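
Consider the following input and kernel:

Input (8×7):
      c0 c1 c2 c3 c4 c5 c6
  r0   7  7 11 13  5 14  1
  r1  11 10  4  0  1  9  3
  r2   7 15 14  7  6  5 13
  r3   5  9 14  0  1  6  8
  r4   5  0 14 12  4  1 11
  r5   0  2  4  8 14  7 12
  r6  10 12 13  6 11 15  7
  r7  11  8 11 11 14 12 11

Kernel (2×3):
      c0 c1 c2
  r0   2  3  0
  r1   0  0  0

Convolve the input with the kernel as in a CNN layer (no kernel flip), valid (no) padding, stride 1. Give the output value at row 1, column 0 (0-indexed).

The receptive field on the input at this output position is [11 10 4 / 7 15 14]. Elementwise product with the kernel and sum: 11·2 + 10·3.

52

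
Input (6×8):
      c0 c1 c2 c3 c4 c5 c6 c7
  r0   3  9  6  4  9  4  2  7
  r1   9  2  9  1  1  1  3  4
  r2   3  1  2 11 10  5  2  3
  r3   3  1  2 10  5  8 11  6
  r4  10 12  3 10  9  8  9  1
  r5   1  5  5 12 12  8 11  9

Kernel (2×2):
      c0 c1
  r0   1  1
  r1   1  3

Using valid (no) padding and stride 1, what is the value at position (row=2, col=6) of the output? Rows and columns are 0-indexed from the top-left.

34

The receptive field on the input at this output position is [2 3 / 11 6]. Elementwise product with the kernel and sum: 2·1 + 3·1 + 11·1 + 6·3.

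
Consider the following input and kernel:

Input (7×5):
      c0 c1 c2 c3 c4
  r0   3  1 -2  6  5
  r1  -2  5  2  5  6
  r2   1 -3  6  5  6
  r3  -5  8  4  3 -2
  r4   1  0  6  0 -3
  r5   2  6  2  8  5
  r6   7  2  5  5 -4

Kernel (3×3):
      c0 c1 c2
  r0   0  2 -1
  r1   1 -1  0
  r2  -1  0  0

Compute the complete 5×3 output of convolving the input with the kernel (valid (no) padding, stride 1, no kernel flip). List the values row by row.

-4 -4 -2
17 -18 1
-26 11 -1
11 -7 12
-17 14 -8

Output[0,0]: The receptive field on the input at this output position is [3 1 -2 / -2 5 2 / 1 -3 6]. Elementwise product with the kernel and sum: 1·2 + -2·-1 + -2·1 + 5·-1 + 1·-1.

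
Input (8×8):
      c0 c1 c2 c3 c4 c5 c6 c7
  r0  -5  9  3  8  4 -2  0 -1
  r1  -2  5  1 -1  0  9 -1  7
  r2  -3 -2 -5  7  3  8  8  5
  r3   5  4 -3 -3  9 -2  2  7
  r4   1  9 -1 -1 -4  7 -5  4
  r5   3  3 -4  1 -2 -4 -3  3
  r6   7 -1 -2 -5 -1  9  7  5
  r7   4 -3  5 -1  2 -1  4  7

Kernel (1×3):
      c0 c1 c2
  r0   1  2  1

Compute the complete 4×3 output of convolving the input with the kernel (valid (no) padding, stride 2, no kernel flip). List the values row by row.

16 23 0
-12 12 27
18 -7 5
3 -13 24

Output[0,0]: The receptive field on the input at this output position is [-5 9 3]. Elementwise product with the kernel and sum: -5·1 + 9·2 + 3·1.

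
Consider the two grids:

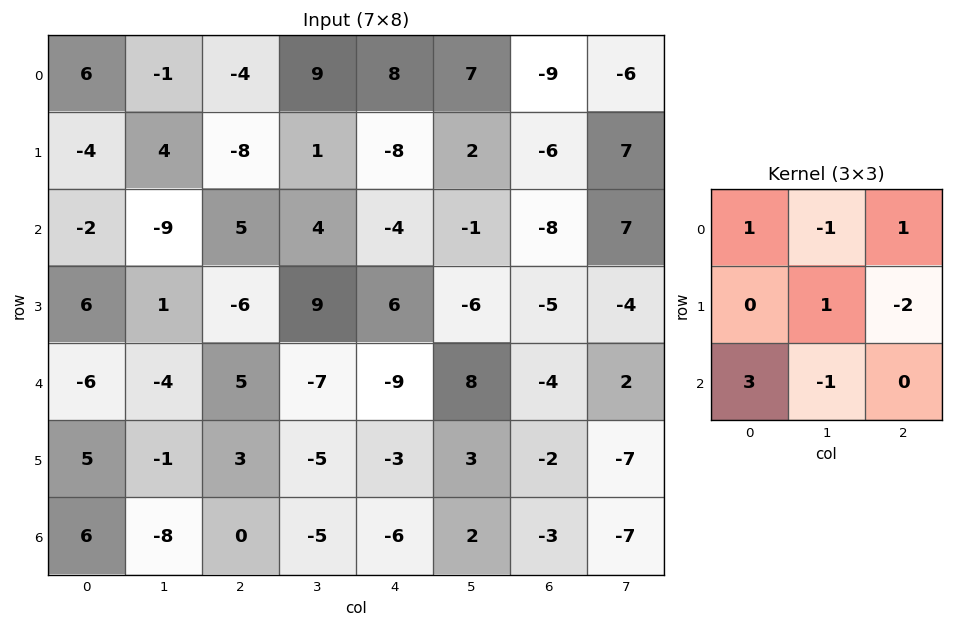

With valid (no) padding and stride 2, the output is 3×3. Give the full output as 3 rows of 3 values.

Output[0,0]: The receptive field on the input at this output position is [6 -1 -4 / -4 4 -8 / -2 -9 5]. Elementwise product with the kernel and sum: 6·1 + -1·-1 + -4·1 + 4·1 + -8·-2 + -2·3 + -9·-1.
Output[0,1]: The receptive field on the input at this output position is [-4 9 8 / -8 1 -8 / 5 4 -4]. Elementwise product with the kernel and sum: -4·1 + 9·-1 + 8·1 + 1·1 + -8·-2 + 5·3 + 4·-1.

26 23 -5
11 16 -42
22 9 -34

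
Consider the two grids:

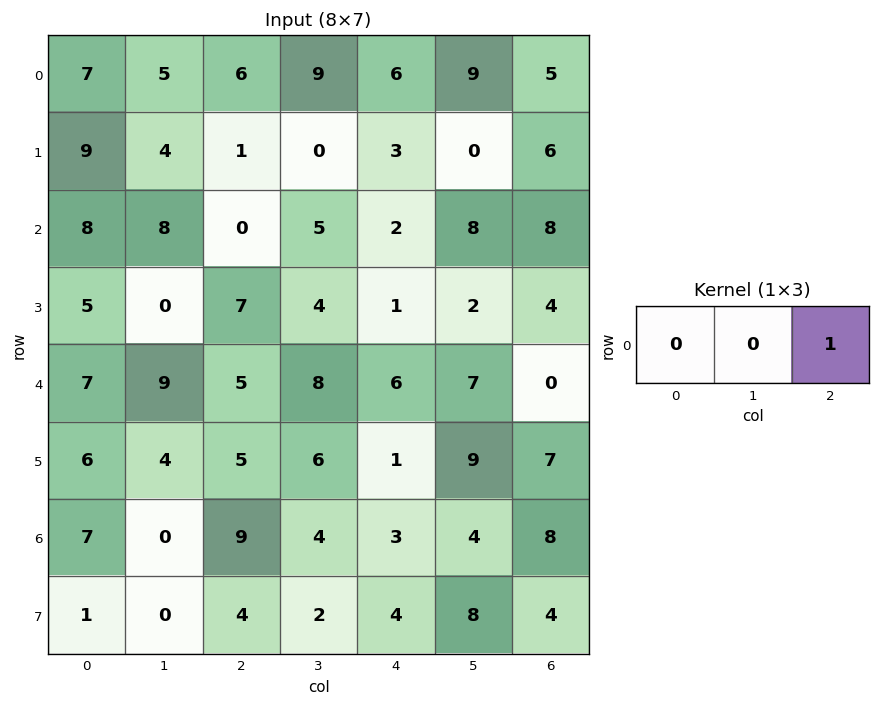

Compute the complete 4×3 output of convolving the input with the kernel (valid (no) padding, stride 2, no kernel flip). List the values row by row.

6 6 5
0 2 8
5 6 0
9 3 8

Output[0,0]: The receptive field on the input at this output position is [7 5 6]. Elementwise product with the kernel and sum: 6·1.
Output[0,1]: The receptive field on the input at this output position is [6 9 6]. Elementwise product with the kernel and sum: 6·1.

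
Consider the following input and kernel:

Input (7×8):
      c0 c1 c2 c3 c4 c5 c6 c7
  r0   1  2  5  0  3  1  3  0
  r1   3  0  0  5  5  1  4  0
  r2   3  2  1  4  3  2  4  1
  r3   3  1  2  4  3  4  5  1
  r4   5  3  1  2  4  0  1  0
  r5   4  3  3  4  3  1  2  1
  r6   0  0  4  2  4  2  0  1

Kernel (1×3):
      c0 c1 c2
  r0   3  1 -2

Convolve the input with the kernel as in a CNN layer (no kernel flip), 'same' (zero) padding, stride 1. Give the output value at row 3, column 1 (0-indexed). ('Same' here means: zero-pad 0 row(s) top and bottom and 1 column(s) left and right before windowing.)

6

The receptive field on the zero-padded input at this output position is [3 1 2]. Elementwise product with the kernel and sum: 3·3 + 1·1 + 2·-2.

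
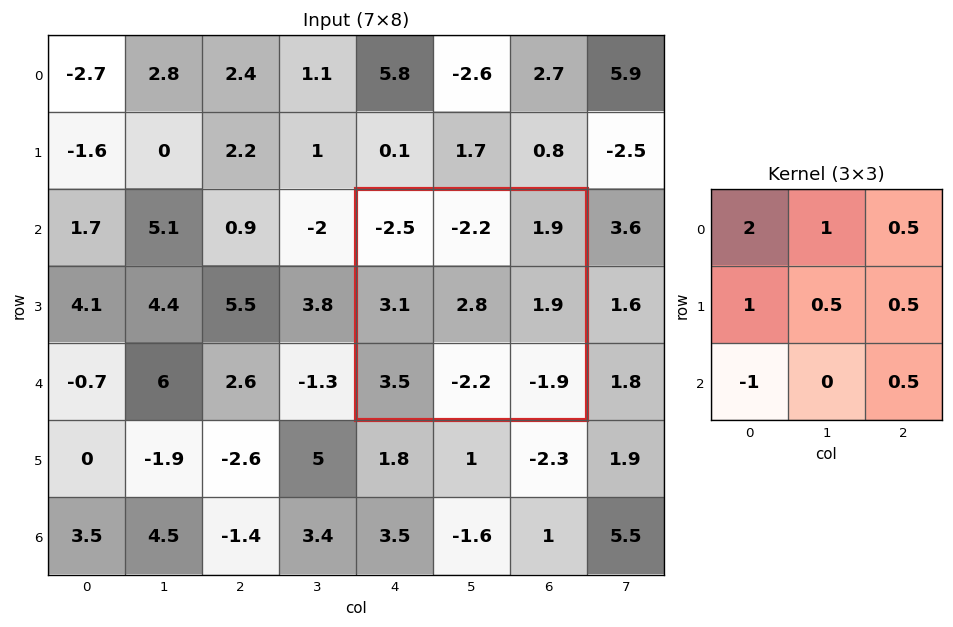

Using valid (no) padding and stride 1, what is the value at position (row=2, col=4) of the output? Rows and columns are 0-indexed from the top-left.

-5.25

The receptive field on the input at this output position is [-2.5 -2.2 1.9 / 3.1 2.8 1.9 / 3.5 -2.2 -1.9]. Elementwise product with the kernel and sum: -2.5·2 + -2.2·1 + 1.9·0.5 + 3.1·1 + 2.8·0.5 + 1.9·0.5 + 3.5·-1 + -1.9·0.5.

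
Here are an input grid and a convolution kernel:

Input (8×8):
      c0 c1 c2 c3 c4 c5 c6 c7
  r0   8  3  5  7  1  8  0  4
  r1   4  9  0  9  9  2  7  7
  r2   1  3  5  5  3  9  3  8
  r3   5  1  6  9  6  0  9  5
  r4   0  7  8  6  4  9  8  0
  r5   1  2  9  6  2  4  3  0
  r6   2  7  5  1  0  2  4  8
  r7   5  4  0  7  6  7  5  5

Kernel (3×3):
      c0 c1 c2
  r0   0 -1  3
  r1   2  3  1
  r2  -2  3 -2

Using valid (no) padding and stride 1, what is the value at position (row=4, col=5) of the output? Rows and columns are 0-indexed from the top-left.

The receptive field on the input at this output position is [9 8 0 / 4 3 0 / 2 4 8]. Elementwise product with the kernel and sum: 8·-1 + 0·3 + 4·2 + 3·3 + 0·1 + 2·-2 + 4·3 + 8·-2.

1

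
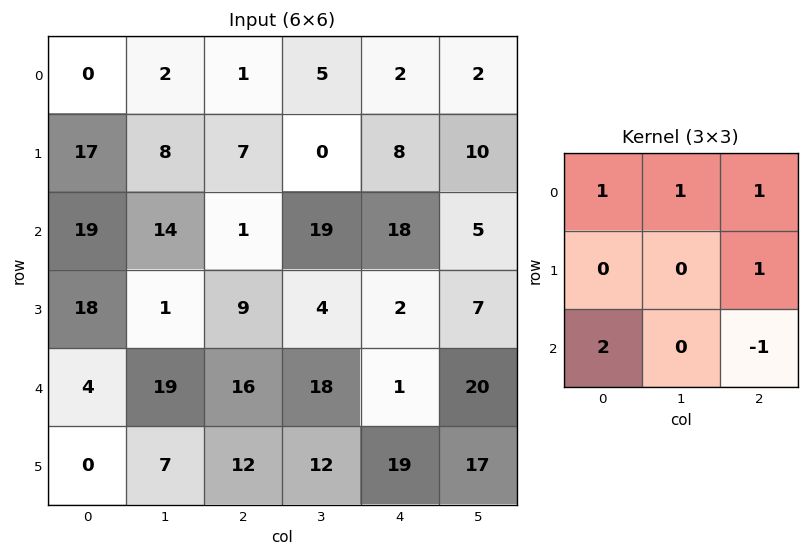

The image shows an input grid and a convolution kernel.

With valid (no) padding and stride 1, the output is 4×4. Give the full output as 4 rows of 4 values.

Output[0,0]: The receptive field on the input at this output position is [0 2 1 / 17 8 7 / 19 14 1]. Elementwise product with the kernel and sum: 0·1 + 2·1 + 1·1 + 7·1 + 19·2 + 1·-1.

47 17 0 52
60 32 49 24
35 58 71 65
32 34 21 40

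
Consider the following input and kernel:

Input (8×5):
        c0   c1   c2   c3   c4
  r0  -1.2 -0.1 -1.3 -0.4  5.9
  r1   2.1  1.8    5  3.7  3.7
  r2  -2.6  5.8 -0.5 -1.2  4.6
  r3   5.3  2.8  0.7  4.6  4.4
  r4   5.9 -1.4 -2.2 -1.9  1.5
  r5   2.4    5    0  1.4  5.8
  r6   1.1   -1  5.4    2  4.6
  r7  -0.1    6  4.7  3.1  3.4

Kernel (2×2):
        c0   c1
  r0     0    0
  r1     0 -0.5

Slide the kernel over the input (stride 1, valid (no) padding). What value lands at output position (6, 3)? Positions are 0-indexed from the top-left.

The receptive field on the input at this output position is [2 4.6 / 3.1 3.4]. Elementwise product with the kernel and sum: 3.4·-0.5.

-1.7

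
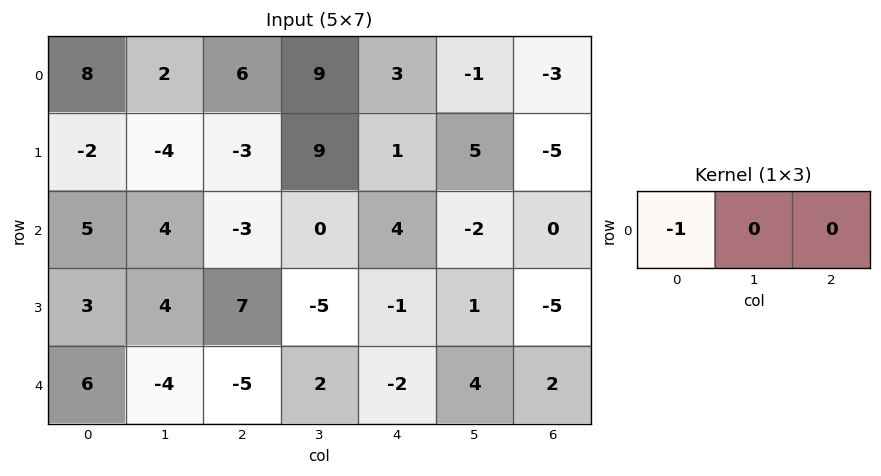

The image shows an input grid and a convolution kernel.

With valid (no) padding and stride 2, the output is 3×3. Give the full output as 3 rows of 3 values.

-8 -6 -3
-5 3 -4
-6 5 2

Output[0,0]: The receptive field on the input at this output position is [8 2 6]. Elementwise product with the kernel and sum: 8·-1.
Output[0,1]: The receptive field on the input at this output position is [6 9 3]. Elementwise product with the kernel and sum: 6·-1.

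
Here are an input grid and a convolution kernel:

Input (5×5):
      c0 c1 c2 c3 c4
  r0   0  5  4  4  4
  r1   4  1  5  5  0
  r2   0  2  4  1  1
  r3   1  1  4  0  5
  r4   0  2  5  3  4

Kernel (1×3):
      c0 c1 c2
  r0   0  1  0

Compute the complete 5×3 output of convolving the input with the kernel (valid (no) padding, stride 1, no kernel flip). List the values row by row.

Output[0,0]: The receptive field on the input at this output position is [0 5 4]. Elementwise product with the kernel and sum: 5·1.

5 4 4
1 5 5
2 4 1
1 4 0
2 5 3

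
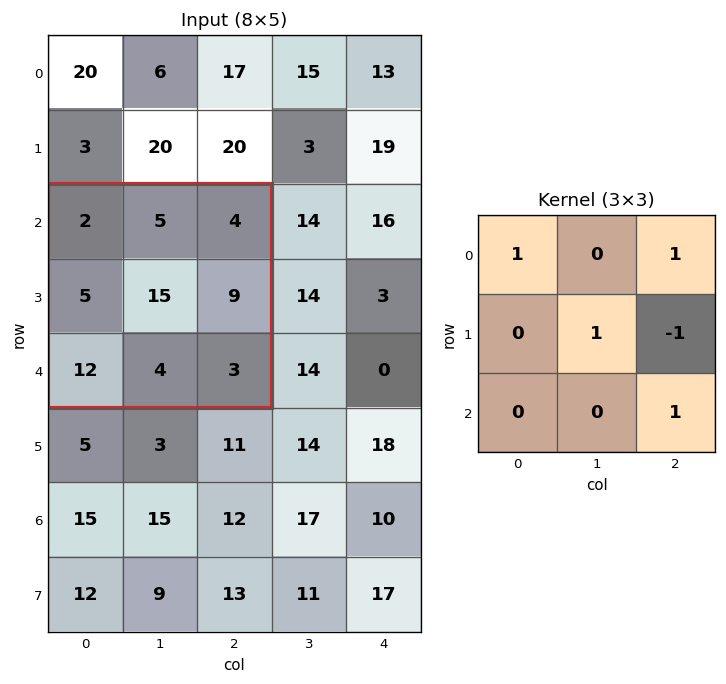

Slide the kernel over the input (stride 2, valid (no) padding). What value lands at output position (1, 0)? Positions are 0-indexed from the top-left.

The receptive field on the input at this output position is [2 5 4 / 5 15 9 / 12 4 3]. Elementwise product with the kernel and sum: 2·1 + 4·1 + 15·1 + 9·-1 + 3·1.

15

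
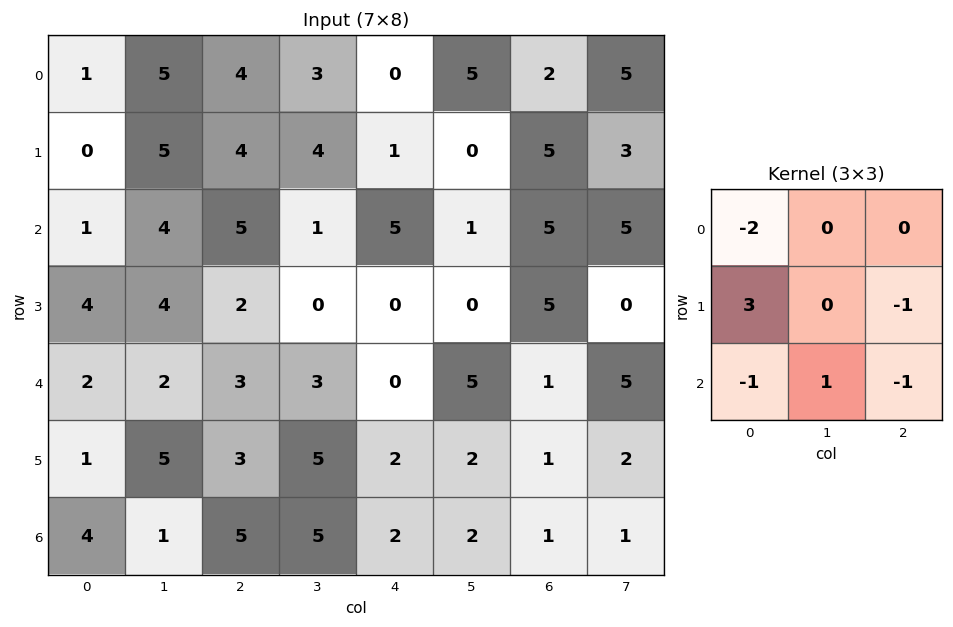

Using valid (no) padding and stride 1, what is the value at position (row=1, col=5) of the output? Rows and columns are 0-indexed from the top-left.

3

The receptive field on the input at this output position is [0 5 3 / 1 5 5 / 0 5 0]. Elementwise product with the kernel and sum: 0·-2 + 1·3 + 5·-1 + 0·-1 + 5·1 + 0·-1.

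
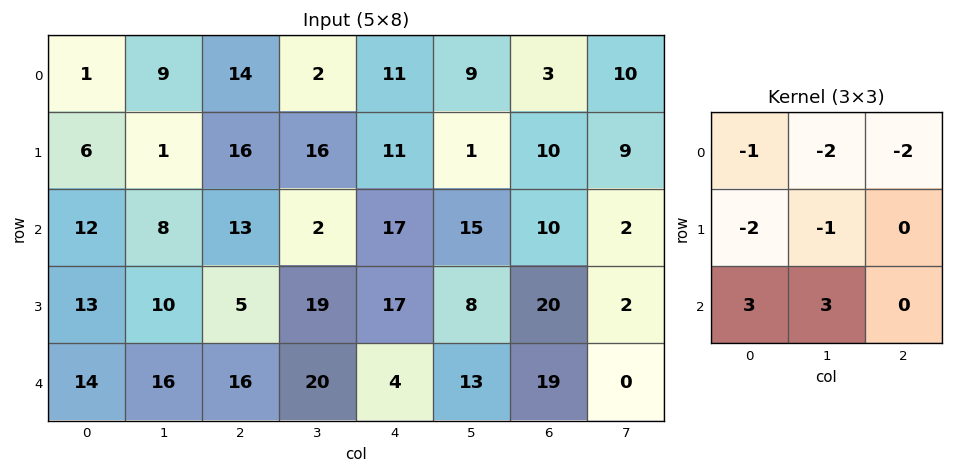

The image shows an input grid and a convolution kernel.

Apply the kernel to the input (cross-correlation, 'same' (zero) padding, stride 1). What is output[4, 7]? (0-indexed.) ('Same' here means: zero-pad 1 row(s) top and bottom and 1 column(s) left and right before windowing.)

The receptive field on the zero-padded input at this output position is [20 2 0 / 19 0 0 / 0 0 0]. Elementwise product with the kernel and sum: 20·-1 + 2·-2 + 0·-2 + 19·-2 + 0·-1 + 0·3 + 0·3.

-62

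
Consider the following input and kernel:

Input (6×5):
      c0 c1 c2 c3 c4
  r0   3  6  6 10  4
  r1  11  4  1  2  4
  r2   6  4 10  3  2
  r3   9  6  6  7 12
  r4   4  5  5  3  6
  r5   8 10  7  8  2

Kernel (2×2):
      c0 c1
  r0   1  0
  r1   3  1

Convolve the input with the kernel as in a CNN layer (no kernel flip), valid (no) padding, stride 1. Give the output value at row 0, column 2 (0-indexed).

11

The receptive field on the input at this output position is [6 10 / 1 2]. Elementwise product with the kernel and sum: 6·1 + 1·3 + 2·1.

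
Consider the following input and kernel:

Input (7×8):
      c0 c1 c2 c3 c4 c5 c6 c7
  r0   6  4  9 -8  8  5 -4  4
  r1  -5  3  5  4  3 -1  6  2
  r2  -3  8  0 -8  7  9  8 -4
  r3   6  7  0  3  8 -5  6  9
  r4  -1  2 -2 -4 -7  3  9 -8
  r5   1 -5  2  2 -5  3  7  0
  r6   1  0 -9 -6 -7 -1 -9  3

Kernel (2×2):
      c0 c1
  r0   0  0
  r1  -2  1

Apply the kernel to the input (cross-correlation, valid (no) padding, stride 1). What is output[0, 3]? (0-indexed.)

The receptive field on the input at this output position is [-8 8 / 4 3]. Elementwise product with the kernel and sum: 4·-2 + 3·1.

-5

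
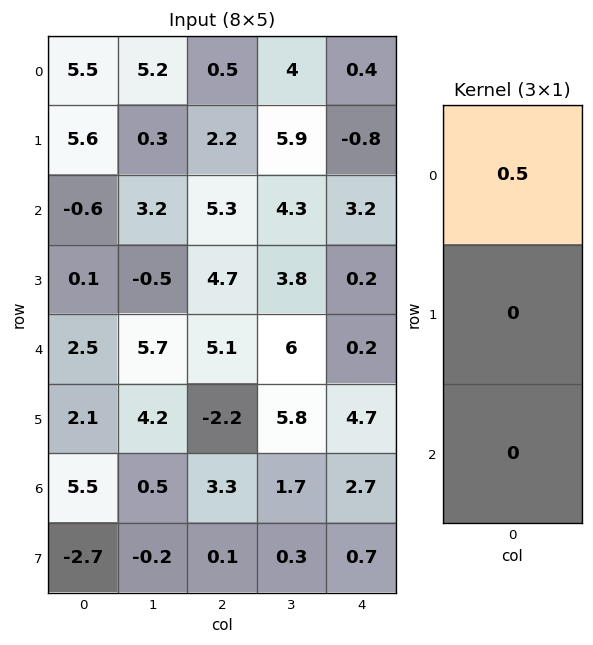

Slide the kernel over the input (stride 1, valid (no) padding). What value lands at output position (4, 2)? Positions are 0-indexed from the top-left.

2.55

The receptive field on the input at this output position is [5.1 / -2.2 / 3.3]. Elementwise product with the kernel and sum: 5.1·0.5.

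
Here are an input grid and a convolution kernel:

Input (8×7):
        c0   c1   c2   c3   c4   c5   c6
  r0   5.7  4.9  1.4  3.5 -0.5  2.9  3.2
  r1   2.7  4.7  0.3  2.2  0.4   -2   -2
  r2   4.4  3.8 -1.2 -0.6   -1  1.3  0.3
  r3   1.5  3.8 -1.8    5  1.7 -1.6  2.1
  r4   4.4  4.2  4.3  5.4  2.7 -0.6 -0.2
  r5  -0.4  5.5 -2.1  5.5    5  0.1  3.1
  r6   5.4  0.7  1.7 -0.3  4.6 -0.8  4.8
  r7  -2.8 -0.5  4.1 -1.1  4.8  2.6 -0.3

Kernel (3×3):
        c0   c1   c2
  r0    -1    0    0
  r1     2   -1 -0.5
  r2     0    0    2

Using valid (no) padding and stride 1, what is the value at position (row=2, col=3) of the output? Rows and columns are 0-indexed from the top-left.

The receptive field on the input at this output position is [-0.6 -1 1.3 / 5 1.7 -1.6 / 5.4 2.7 -0.6]. Elementwise product with the kernel and sum: -0.6·-1 + 5·2 + 1.7·-1 + -1.6·-0.5 + -0.6·2.

8.5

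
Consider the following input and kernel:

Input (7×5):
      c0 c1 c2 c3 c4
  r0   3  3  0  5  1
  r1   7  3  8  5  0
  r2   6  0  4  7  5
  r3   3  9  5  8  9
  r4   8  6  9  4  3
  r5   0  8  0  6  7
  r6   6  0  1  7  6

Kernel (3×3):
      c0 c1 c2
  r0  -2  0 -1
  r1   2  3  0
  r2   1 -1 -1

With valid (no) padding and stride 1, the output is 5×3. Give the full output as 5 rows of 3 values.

19 8 22
-21 -3 1
10 19 23
15 15 -2
4 -8 -15

Output[0,0]: The receptive field on the input at this output position is [3 3 0 / 7 3 8 / 6 0 4]. Elementwise product with the kernel and sum: 3·-2 + 0·-1 + 7·2 + 3·3 + 6·1 + 0·-1 + 4·-1.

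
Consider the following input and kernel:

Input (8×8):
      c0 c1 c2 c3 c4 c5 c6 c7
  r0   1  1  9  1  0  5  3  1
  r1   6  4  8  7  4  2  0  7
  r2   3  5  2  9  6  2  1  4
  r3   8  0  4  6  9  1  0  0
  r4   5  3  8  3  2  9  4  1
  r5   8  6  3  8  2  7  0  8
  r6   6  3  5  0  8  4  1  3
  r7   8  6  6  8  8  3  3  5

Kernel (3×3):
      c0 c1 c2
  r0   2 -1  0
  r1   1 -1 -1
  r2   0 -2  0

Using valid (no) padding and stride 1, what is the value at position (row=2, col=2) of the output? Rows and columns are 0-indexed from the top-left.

The receptive field on the input at this output position is [2 9 6 / 4 6 9 / 8 3 2]. Elementwise product with the kernel and sum: 2·2 + 9·-1 + 4·1 + 6·-1 + 9·-1 + 3·-2.

-22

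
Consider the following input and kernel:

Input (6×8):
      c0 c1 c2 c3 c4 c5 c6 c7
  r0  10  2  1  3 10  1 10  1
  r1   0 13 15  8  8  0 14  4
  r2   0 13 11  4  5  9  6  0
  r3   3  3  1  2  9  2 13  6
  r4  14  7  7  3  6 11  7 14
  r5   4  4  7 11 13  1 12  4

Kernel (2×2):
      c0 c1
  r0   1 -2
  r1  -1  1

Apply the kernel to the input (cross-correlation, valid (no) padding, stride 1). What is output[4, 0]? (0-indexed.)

0

The receptive field on the input at this output position is [14 7 / 4 4]. Elementwise product with the kernel and sum: 14·1 + 7·-2 + 4·-1 + 4·1.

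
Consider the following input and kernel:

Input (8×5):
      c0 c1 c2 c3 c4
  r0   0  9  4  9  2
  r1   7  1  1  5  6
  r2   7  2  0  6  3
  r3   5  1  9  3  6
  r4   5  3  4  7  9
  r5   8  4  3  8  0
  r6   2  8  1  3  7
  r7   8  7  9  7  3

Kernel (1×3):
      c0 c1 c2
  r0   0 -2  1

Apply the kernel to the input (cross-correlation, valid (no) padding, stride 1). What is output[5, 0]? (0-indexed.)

-5

The receptive field on the input at this output position is [8 4 3]. Elementwise product with the kernel and sum: 4·-2 + 3·1.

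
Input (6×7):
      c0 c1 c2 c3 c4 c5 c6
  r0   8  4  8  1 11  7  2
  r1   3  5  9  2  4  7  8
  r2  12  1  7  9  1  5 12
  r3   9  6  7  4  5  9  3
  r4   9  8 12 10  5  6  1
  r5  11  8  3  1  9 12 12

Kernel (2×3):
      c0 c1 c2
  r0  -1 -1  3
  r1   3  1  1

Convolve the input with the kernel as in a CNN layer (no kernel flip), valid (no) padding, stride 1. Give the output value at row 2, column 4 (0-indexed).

57

The receptive field on the input at this output position is [1 5 12 / 5 9 3]. Elementwise product with the kernel and sum: 1·-1 + 5·-1 + 12·3 + 5·3 + 9·1 + 3·1.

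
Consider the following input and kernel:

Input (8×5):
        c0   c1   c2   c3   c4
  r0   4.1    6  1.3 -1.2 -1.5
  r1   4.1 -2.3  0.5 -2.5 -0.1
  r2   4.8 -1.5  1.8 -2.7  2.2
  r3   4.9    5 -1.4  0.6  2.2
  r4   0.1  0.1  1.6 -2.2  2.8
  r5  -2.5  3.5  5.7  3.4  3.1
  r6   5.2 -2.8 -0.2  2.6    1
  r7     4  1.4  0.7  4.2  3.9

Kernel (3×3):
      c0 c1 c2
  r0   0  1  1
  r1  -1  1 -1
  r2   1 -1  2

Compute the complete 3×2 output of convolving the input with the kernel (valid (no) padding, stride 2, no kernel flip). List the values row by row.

Output[0,0]: The receptive field on the input at this output position is [4.1 6 1.3 / 4.1 -2.3 0.5 / 4.8 -1.5 1.8]. Elementwise product with the kernel and sum: 6·1 + 1.3·1 + 4.1·-1 + -2.3·1 + 0.5·-1 + 4.8·1 + -1.5·-1 + 1.8·2.
Output[0,1]: The receptive field on the input at this output position is [1.3 -1.2 -1.5 / 0.5 -2.5 -0.1 / 1.8 -2.7 2.2]. Elementwise product with the kernel and sum: -1.2·1 + -1.5·1 + 0.5·-1 + -2.5·1 + -0.1·-1 + 1.8·1 + -2.7·-1 + 2.2·2.

10.3 3.3
5 8.7
9.6 -5.6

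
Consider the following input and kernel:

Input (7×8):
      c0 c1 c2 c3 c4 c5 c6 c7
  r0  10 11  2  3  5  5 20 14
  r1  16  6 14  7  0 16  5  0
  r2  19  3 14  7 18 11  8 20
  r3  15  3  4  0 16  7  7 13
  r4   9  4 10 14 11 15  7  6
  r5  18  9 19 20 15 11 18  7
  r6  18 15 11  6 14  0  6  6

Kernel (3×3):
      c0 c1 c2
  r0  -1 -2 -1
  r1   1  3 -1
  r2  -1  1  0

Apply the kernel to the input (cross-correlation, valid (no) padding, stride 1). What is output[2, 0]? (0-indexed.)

The receptive field on the input at this output position is [19 3 14 / 15 3 4 / 9 4 10]. Elementwise product with the kernel and sum: 19·-1 + 3·-2 + 14·-1 + 15·1 + 3·3 + 4·-1 + 9·-1 + 4·1.

-24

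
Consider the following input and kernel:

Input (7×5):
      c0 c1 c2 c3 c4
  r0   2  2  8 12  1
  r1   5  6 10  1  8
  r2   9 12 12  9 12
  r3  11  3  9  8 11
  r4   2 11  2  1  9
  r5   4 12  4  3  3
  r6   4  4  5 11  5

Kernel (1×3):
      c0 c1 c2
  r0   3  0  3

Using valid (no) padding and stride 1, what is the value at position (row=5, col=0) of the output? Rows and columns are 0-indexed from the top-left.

24

The receptive field on the input at this output position is [4 12 4]. Elementwise product with the kernel and sum: 4·3 + 4·3.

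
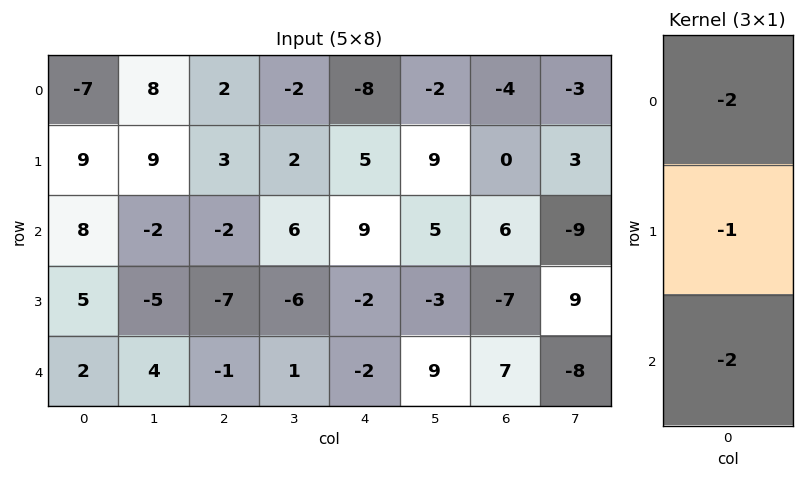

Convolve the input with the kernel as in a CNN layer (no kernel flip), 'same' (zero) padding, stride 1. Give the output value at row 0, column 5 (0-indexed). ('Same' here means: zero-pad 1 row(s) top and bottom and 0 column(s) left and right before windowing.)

The receptive field on the zero-padded input at this output position is [0 / -2 / 9]. Elementwise product with the kernel and sum: 0·-2 + -2·-1 + 9·-2.

-16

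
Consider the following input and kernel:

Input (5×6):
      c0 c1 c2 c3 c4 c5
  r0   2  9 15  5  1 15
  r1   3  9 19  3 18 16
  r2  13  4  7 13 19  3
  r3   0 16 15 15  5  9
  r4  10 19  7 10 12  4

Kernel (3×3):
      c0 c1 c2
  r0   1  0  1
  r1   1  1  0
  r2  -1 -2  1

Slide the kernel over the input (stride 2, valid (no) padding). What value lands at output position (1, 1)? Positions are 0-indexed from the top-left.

The receptive field on the input at this output position is [7 13 19 / 15 15 5 / 7 10 12]. Elementwise product with the kernel and sum: 7·1 + 19·1 + 15·1 + 15·1 + 7·-1 + 10·-2 + 12·1.

41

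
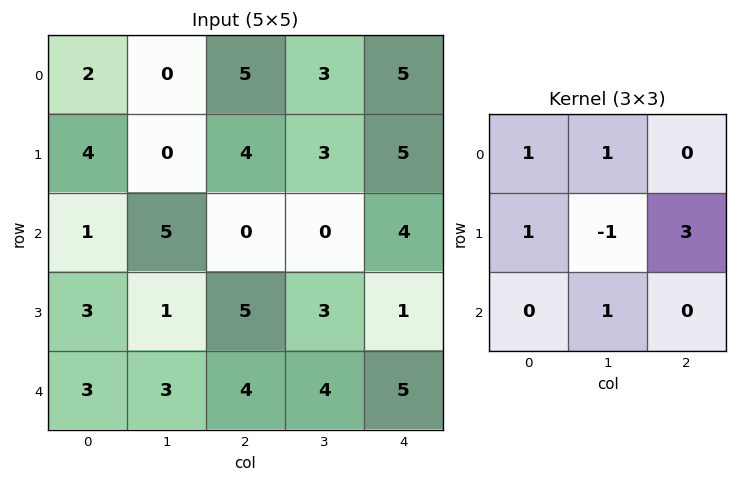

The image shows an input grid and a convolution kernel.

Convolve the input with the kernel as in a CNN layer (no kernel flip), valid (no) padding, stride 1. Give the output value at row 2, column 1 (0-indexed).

14

The receptive field on the input at this output position is [5 0 0 / 1 5 3 / 3 4 4]. Elementwise product with the kernel and sum: 5·1 + 0·1 + 1·1 + 5·-1 + 3·3 + 4·1.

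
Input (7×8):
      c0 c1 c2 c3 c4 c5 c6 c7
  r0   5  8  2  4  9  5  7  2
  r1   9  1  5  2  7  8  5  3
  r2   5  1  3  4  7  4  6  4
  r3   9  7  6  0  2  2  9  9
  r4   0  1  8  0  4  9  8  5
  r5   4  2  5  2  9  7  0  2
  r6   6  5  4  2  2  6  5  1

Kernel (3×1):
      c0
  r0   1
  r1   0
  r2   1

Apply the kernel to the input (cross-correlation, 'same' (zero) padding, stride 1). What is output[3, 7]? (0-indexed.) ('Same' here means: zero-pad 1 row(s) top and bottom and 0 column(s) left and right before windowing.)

The receptive field on the zero-padded input at this output position is [4 / 9 / 5]. Elementwise product with the kernel and sum: 4·1 + 5·1.

9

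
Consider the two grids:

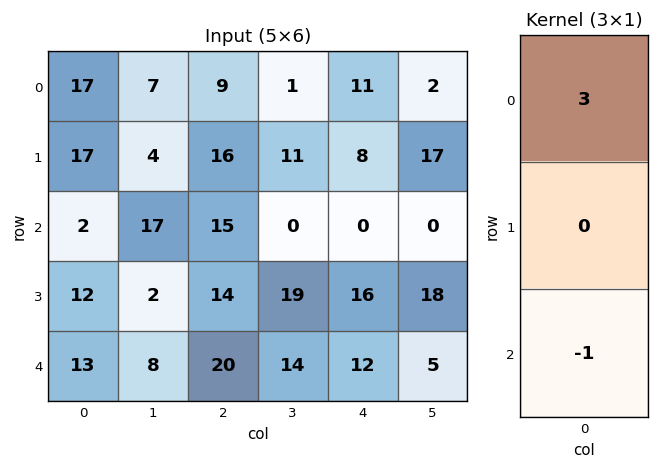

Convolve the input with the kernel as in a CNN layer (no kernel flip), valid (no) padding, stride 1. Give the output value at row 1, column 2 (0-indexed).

The receptive field on the input at this output position is [16 / 15 / 14]. Elementwise product with the kernel and sum: 16·3 + 14·-1.

34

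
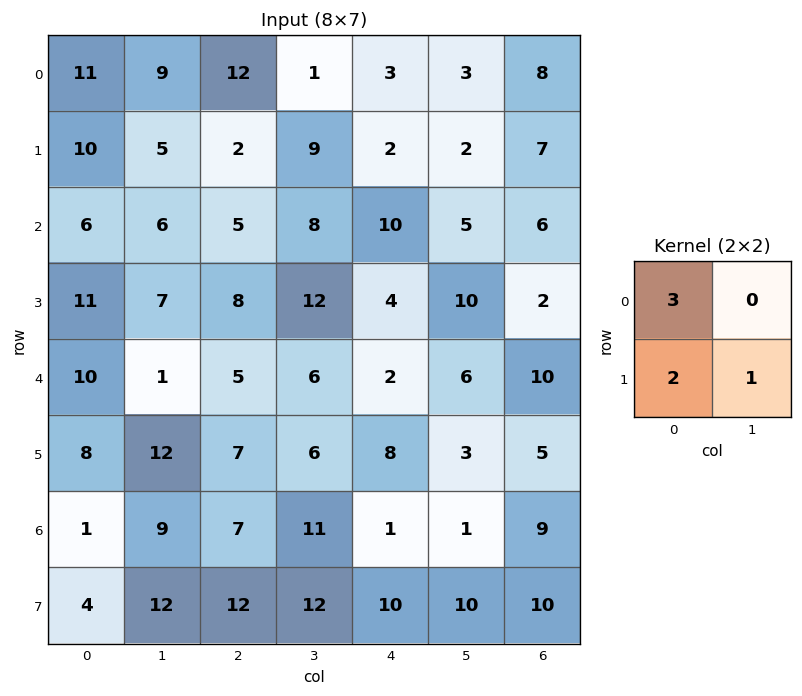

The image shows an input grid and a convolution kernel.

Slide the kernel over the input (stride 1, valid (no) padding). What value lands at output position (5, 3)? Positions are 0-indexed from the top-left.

The receptive field on the input at this output position is [6 8 / 11 1]. Elementwise product with the kernel and sum: 6·3 + 11·2 + 1·1.

41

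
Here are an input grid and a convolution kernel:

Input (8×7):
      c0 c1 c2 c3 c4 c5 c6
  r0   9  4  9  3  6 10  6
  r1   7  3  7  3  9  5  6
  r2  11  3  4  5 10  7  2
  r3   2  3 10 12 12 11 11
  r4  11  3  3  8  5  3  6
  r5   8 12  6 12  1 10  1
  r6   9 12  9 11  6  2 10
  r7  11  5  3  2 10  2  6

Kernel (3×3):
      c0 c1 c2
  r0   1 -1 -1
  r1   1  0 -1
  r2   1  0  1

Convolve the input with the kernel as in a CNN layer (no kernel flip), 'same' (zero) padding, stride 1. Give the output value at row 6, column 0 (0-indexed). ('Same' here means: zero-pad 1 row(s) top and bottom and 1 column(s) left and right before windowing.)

The receptive field on the zero-padded input at this output position is [0 8 12 / 0 9 12 / 0 11 5]. Elementwise product with the kernel and sum: 0·1 + 8·-1 + 12·-1 + 0·1 + 12·-1 + 0·1 + 5·1.

-27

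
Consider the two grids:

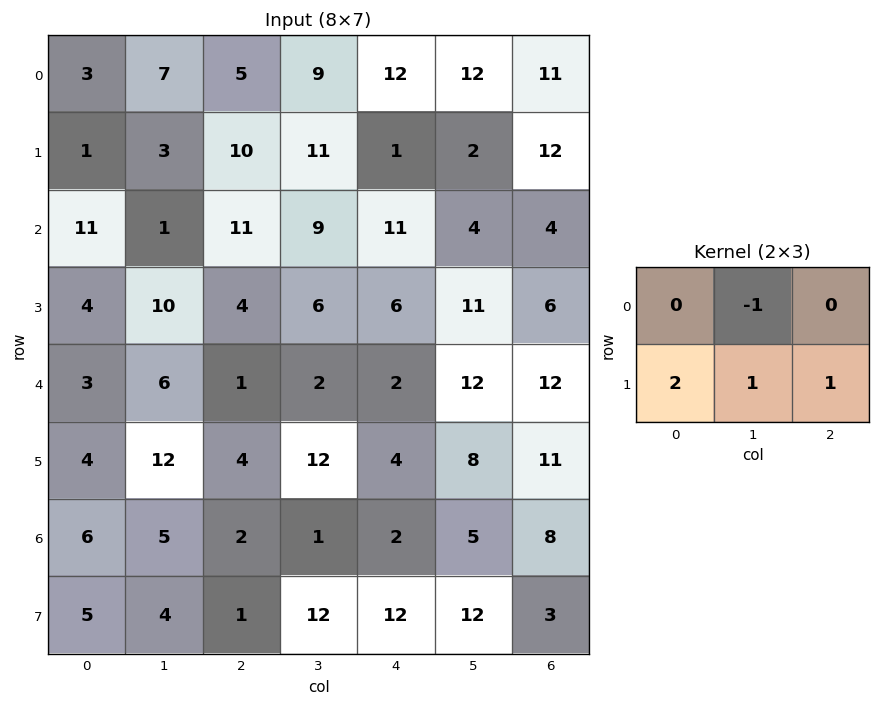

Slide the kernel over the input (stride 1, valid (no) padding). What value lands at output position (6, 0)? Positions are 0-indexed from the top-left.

The receptive field on the input at this output position is [6 5 2 / 5 4 1]. Elementwise product with the kernel and sum: 5·-1 + 5·2 + 4·1 + 1·1.

10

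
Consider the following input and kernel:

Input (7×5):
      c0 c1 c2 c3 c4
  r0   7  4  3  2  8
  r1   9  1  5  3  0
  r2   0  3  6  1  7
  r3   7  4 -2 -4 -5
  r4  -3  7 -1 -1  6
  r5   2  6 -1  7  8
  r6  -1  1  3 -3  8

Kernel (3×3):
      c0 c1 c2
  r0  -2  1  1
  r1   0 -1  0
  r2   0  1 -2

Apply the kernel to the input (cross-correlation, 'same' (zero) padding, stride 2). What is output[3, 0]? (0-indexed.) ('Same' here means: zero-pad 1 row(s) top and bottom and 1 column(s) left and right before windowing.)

9

The receptive field on the zero-padded input at this output position is [0 2 6 / 0 -1 1 / 0 0 0]. Elementwise product with the kernel and sum: 0·-2 + 2·1 + 6·1 + -1·-1 + 0·1 + 0·-2.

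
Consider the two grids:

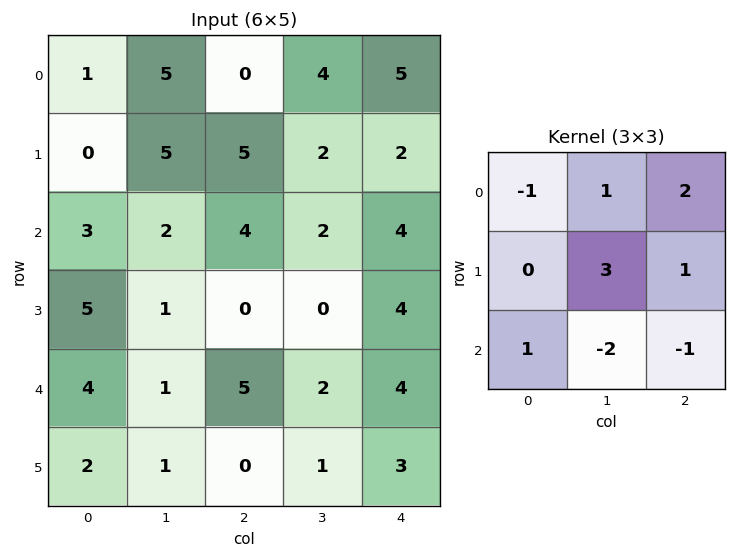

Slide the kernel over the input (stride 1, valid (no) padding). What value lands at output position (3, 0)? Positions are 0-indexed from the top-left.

4

The receptive field on the input at this output position is [5 1 0 / 4 1 5 / 2 1 0]. Elementwise product with the kernel and sum: 5·-1 + 1·1 + 0·2 + 1·3 + 5·1 + 2·1 + 1·-2 + 0·-1.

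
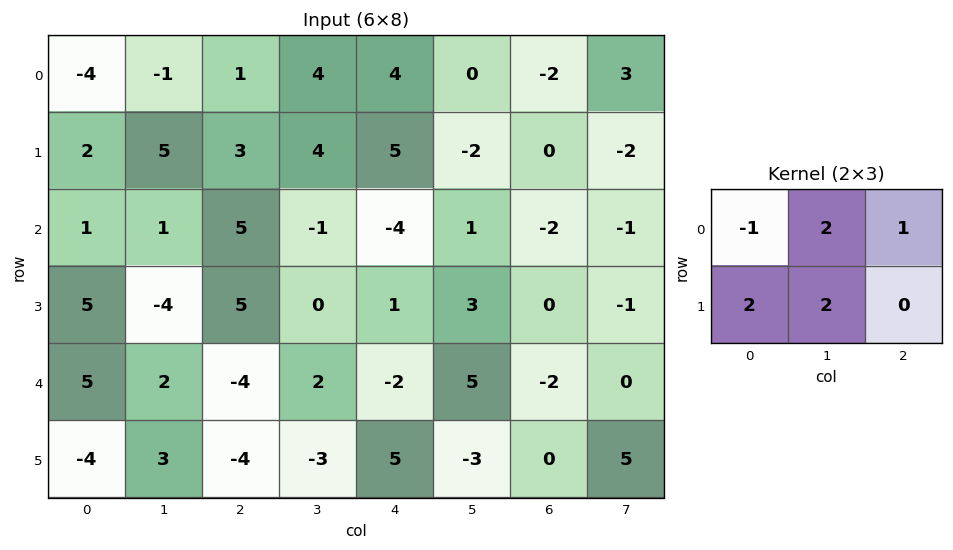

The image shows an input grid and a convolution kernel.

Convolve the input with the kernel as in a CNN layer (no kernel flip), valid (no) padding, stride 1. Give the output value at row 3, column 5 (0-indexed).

2

The receptive field on the input at this output position is [3 0 -1 / 5 -2 0]. Elementwise product with the kernel and sum: 3·-1 + 0·2 + -1·1 + 5·2 + -2·2.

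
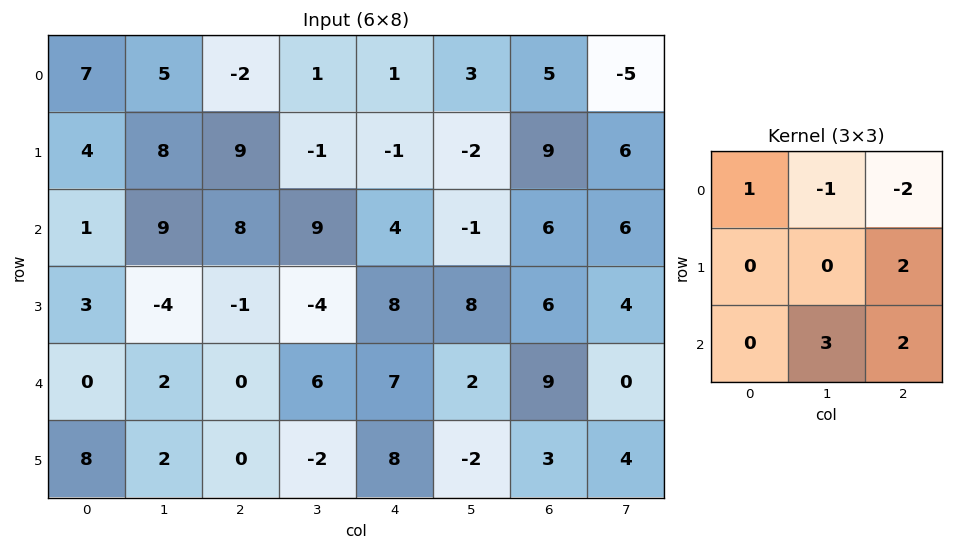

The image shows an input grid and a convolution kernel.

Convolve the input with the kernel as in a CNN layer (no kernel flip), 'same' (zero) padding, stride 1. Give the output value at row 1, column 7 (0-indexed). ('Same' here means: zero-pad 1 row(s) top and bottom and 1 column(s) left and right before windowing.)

28

The receptive field on the zero-padded input at this output position is [5 -5 0 / 9 6 0 / 6 6 0]. Elementwise product with the kernel and sum: 5·1 + -5·-1 + 0·-2 + 0·2 + 6·3 + 0·2.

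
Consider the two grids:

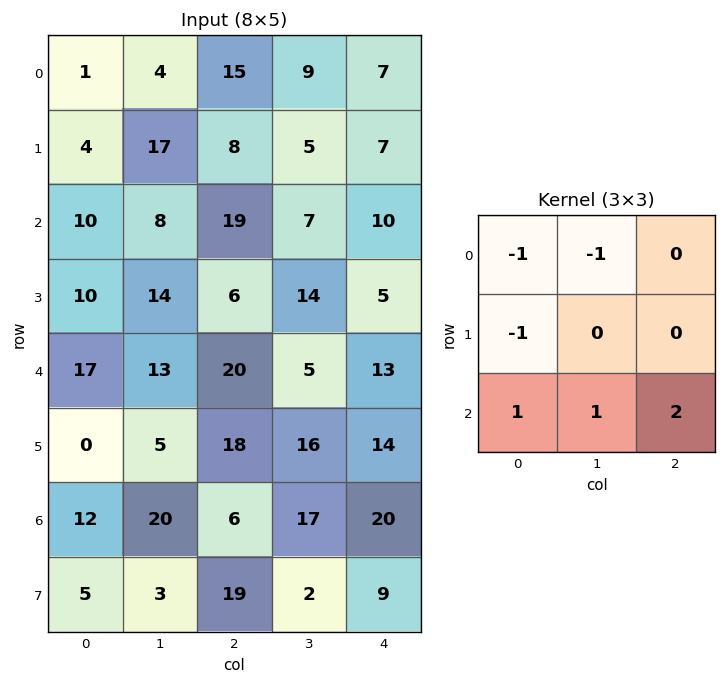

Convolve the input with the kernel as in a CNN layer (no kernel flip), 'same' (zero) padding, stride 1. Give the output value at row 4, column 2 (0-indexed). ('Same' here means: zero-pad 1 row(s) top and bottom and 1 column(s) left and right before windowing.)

22

The receptive field on the zero-padded input at this output position is [14 6 14 / 13 20 5 / 5 18 16]. Elementwise product with the kernel and sum: 14·-1 + 6·-1 + 13·-1 + 5·1 + 18·1 + 16·2.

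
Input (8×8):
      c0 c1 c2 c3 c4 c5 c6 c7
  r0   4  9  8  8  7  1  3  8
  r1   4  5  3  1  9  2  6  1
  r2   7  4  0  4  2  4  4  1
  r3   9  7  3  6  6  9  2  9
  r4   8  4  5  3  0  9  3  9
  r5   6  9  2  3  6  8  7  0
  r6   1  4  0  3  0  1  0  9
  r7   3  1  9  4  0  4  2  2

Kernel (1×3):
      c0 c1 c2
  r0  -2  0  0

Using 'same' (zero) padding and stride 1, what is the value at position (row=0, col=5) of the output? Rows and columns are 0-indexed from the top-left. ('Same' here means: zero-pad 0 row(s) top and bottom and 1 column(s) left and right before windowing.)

-14

The receptive field on the zero-padded input at this output position is [7 1 3]. Elementwise product with the kernel and sum: 7·-2.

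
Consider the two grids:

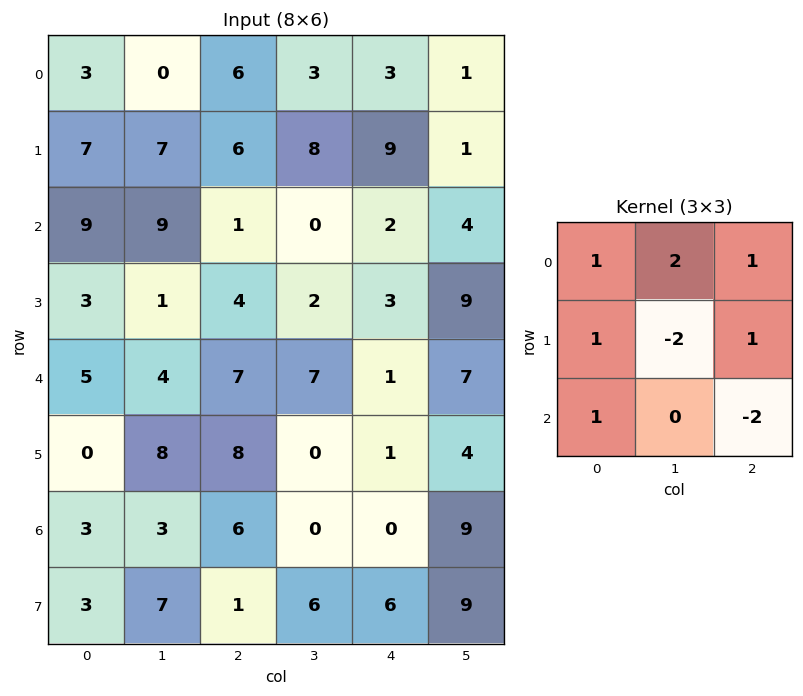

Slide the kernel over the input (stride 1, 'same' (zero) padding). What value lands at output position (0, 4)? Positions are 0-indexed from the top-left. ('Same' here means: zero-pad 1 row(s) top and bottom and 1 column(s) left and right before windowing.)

The receptive field on the zero-padded input at this output position is [0 0 0 / 3 3 1 / 8 9 1]. Elementwise product with the kernel and sum: 0·1 + 0·2 + 0·1 + 3·1 + 3·-2 + 1·1 + 8·1 + 1·-2.

4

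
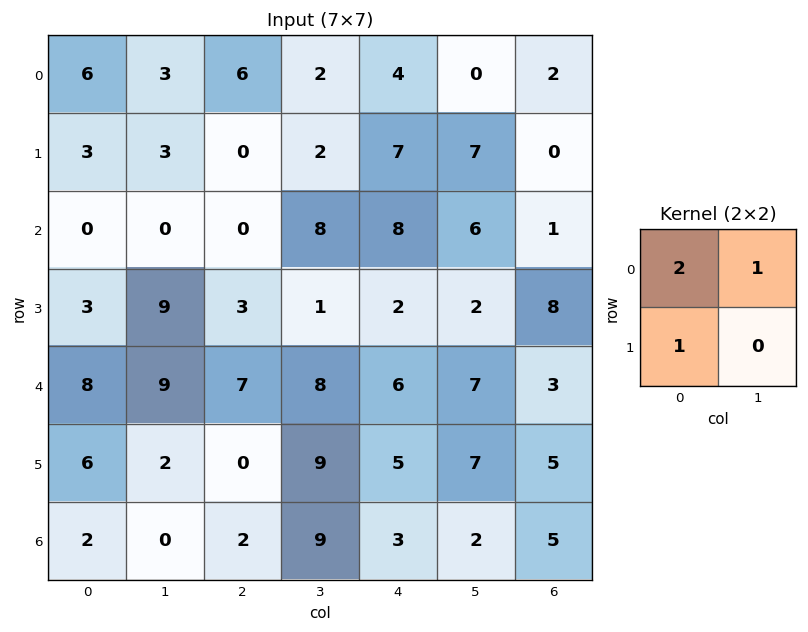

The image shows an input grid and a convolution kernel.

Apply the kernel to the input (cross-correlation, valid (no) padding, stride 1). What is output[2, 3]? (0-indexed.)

The receptive field on the input at this output position is [8 8 / 1 2]. Elementwise product with the kernel and sum: 8·2 + 8·1 + 1·1.

25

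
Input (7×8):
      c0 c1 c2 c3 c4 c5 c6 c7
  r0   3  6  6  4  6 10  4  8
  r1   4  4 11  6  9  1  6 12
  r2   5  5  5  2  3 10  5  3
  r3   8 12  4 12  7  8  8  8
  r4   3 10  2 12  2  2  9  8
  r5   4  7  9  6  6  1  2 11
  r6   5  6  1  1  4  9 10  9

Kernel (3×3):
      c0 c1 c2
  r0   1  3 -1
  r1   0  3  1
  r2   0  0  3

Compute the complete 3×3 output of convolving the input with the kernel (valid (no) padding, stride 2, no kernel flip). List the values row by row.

Output[0,0]: The receptive field on the input at this output position is [3 6 6 / 4 4 11 / 5 5 5]. Elementwise product with the kernel and sum: 3·1 + 6·3 + 6·-1 + 4·3 + 11·1 + 5·3.

53 48 56
61 57 87
64 72 34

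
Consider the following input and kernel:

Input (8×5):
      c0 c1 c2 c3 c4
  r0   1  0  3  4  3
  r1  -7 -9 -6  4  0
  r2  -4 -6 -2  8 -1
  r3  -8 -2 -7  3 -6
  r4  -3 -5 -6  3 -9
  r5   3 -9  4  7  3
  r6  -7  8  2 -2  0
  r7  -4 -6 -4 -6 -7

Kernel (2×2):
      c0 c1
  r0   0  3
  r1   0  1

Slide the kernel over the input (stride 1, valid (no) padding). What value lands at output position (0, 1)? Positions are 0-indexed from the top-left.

3

The receptive field on the input at this output position is [0 3 / -9 -6]. Elementwise product with the kernel and sum: 3·3 + -6·1.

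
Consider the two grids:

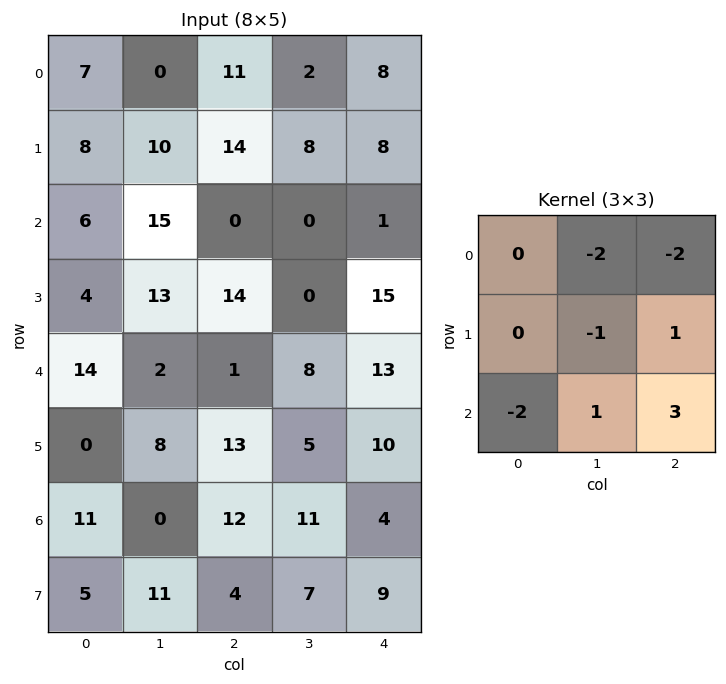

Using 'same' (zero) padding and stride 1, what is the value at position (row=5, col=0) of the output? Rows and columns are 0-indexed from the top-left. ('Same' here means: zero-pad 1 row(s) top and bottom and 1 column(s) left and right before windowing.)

The receptive field on the zero-padded input at this output position is [0 14 2 / 0 0 8 / 0 11 0]. Elementwise product with the kernel and sum: 14·-2 + 2·-2 + 0·-1 + 8·1 + 0·-2 + 11·1 + 0·3.

-13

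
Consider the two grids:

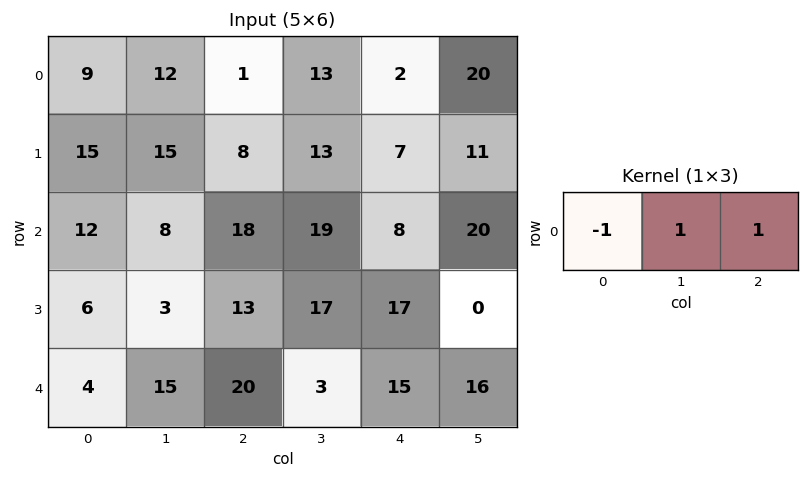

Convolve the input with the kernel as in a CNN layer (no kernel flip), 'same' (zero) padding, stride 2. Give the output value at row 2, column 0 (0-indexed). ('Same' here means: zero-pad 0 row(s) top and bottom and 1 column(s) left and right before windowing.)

The receptive field on the zero-padded input at this output position is [0 4 15]. Elementwise product with the kernel and sum: 0·-1 + 4·1 + 15·1.

19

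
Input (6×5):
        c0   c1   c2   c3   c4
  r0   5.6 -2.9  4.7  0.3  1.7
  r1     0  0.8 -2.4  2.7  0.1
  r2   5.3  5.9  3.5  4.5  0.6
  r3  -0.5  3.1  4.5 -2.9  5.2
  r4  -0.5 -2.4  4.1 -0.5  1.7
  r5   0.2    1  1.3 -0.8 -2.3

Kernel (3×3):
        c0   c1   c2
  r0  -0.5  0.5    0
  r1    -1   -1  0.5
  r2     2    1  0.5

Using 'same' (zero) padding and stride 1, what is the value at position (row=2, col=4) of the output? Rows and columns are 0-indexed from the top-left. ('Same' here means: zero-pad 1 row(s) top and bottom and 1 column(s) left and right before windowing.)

-7

The receptive field on the zero-padded input at this output position is [2.7 0.1 0 / 4.5 0.6 0 / -2.9 5.2 0]. Elementwise product with the kernel and sum: 2.7·-0.5 + 0.1·0.5 + 4.5·-1 + 0.6·-1 + 0·0.5 + -2.9·2 + 5.2·1 + 0·0.5.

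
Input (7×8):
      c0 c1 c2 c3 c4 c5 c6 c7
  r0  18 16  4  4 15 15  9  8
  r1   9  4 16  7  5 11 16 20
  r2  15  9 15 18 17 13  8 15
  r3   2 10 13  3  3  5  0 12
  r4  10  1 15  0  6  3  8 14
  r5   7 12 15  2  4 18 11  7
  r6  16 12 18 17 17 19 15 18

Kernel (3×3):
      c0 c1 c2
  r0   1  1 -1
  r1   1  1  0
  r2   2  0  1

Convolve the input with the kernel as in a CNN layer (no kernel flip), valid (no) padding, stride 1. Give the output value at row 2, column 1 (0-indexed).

31

The receptive field on the input at this output position is [9 15 18 / 10 13 3 / 1 15 0]. Elementwise product with the kernel and sum: 9·1 + 15·1 + 18·-1 + 10·1 + 13·1 + 1·2 + 0·1.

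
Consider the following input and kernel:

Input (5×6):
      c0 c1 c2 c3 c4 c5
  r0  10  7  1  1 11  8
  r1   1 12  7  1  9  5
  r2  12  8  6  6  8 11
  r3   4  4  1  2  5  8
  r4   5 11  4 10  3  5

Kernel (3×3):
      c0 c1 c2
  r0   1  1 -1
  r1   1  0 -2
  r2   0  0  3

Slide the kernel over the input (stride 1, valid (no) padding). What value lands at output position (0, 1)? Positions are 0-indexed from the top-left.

35

The receptive field on the input at this output position is [7 1 1 / 12 7 1 / 8 6 6]. Elementwise product with the kernel and sum: 7·1 + 1·1 + 1·-1 + 12·1 + 1·-2 + 6·3.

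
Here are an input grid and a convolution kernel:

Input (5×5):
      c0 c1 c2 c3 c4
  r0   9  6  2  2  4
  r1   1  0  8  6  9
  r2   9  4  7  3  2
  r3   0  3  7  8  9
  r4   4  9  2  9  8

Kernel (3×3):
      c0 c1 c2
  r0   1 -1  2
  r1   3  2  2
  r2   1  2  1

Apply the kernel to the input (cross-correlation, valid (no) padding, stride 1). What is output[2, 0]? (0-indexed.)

63

The receptive field on the input at this output position is [9 4 7 / 0 3 7 / 4 9 2]. Elementwise product with the kernel and sum: 9·1 + 4·-1 + 7·2 + 0·3 + 3·2 + 7·2 + 4·1 + 9·2 + 2·1.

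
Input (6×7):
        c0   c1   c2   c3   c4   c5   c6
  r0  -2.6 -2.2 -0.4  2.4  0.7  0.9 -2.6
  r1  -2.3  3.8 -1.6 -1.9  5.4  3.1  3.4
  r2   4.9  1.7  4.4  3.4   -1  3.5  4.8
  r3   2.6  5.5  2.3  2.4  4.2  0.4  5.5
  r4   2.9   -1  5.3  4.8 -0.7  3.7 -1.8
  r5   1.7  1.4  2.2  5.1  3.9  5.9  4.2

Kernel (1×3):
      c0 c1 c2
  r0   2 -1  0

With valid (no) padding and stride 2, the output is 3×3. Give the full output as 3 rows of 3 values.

-3 -3.2 0.5
8.1 5.4 -5.5
6.8 5.8 -5.1

Output[0,0]: The receptive field on the input at this output position is [-2.6 -2.2 -0.4]. Elementwise product with the kernel and sum: -2.6·2 + -2.2·-1.
Output[0,1]: The receptive field on the input at this output position is [-0.4 2.4 0.7]. Elementwise product with the kernel and sum: -0.4·2 + 2.4·-1.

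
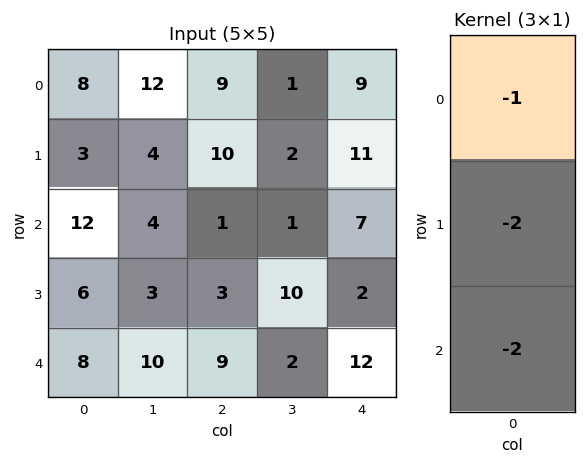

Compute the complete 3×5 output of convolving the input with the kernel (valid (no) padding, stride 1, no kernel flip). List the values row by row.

-38 -28 -31 -7 -45
-39 -18 -18 -24 -29
-40 -30 -25 -25 -35

Output[0,0]: The receptive field on the input at this output position is [8 / 3 / 12]. Elementwise product with the kernel and sum: 8·-1 + 3·-2 + 12·-2.
Output[0,1]: The receptive field on the input at this output position is [12 / 4 / 4]. Elementwise product with the kernel and sum: 12·-1 + 4·-2 + 4·-2.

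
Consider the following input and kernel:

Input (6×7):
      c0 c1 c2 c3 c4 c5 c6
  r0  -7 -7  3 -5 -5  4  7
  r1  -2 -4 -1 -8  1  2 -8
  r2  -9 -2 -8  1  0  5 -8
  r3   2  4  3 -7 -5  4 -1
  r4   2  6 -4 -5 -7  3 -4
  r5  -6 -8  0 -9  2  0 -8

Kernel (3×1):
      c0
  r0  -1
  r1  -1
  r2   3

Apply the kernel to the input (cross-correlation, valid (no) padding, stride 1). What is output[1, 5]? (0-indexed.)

5

The receptive field on the input at this output position is [2 / 5 / 4]. Elementwise product with the kernel and sum: 2·-1 + 5·-1 + 4·3.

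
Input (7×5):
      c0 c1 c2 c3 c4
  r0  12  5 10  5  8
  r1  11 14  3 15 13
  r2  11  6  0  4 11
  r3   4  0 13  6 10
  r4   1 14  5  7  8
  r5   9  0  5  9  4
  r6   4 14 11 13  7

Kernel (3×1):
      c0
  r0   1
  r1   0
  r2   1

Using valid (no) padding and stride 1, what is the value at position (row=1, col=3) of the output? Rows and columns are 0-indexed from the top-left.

21

The receptive field on the input at this output position is [15 / 4 / 6]. Elementwise product with the kernel and sum: 15·1 + 6·1.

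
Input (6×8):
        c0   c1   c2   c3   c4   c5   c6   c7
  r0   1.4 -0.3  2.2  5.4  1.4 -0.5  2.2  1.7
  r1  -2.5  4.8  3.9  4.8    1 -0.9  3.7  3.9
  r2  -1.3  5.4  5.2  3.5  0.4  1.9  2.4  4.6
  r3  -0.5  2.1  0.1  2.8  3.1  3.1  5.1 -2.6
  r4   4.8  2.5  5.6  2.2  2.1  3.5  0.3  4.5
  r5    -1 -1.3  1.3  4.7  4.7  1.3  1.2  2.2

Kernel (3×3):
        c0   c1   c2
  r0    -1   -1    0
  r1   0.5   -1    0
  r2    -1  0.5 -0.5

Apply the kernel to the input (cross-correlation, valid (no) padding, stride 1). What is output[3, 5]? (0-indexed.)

The receptive field on the input at this output position is [3.1 5.1 -2.6 / 3.5 0.3 4.5 / 1.3 1.2 2.2]. Elementwise product with the kernel and sum: 3.1·-1 + 5.1·-1 + 3.5·0.5 + 0.3·-1 + 1.3·-1 + 1.2·0.5 + 2.2·-0.5.

-8.55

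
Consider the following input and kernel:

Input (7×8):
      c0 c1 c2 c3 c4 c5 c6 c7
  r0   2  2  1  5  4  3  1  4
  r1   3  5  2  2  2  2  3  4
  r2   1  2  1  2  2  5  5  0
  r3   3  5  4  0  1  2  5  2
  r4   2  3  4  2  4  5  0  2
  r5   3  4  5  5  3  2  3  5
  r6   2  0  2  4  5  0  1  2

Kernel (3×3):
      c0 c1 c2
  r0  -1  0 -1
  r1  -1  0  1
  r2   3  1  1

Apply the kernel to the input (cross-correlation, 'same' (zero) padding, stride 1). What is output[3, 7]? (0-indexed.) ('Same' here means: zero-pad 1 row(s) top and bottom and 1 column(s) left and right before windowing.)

The receptive field on the zero-padded input at this output position is [5 0 0 / 5 2 0 / 0 2 0]. Elementwise product with the kernel and sum: 5·-1 + 0·-1 + 5·-1 + 0·1 + 0·3 + 2·1 + 0·1.

-8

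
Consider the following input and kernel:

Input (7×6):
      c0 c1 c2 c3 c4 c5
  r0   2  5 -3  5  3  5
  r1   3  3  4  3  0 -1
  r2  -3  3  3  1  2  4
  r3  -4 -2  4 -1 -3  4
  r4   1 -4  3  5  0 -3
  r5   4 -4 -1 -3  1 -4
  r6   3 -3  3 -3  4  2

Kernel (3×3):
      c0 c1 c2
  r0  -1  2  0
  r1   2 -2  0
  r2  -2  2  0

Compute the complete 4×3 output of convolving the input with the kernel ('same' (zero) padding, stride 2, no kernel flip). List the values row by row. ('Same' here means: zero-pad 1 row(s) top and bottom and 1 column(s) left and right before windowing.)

2 18 -2
4 17 -9
-2 2 13
2 -10 -9

Output[0,0]: The receptive field on the zero-padded input at this output position is [0 0 0 / 0 2 5 / 0 3 3]. Elementwise product with the kernel and sum: 0·-1 + 0·2 + 0·2 + 2·-2 + 0·-2 + 3·2.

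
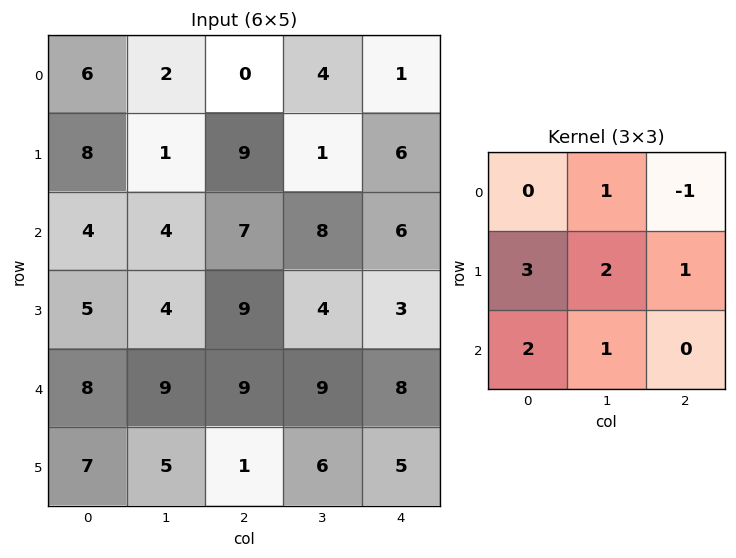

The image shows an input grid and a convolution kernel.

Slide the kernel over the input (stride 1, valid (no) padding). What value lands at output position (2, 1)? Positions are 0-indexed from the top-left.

The receptive field on the input at this output position is [4 7 8 / 4 9 4 / 9 9 9]. Elementwise product with the kernel and sum: 7·1 + 8·-1 + 4·3 + 9·2 + 4·1 + 9·2 + 9·1.

60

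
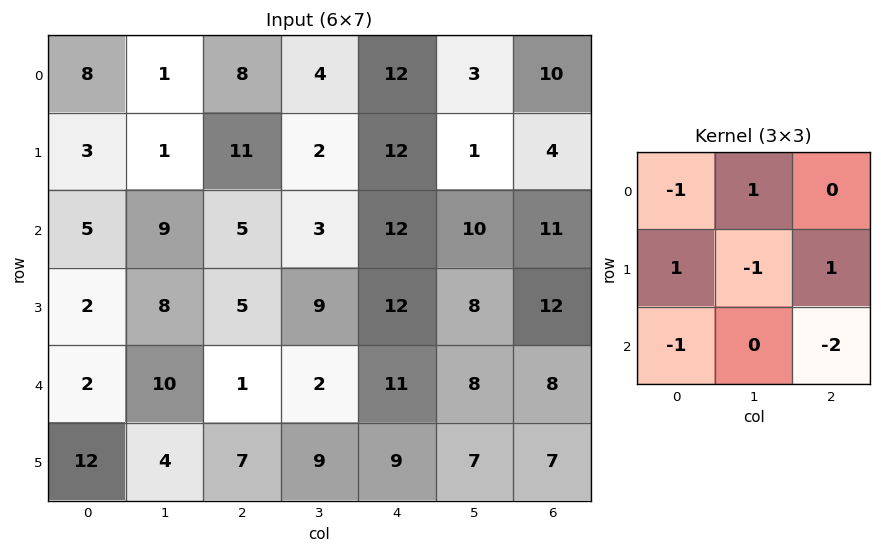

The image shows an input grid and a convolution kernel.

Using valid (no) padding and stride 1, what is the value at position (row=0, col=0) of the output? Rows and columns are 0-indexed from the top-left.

-9

The receptive field on the input at this output position is [8 1 8 / 3 1 11 / 5 9 5]. Elementwise product with the kernel and sum: 8·-1 + 1·1 + 3·1 + 1·-1 + 11·1 + 5·-1 + 5·-2.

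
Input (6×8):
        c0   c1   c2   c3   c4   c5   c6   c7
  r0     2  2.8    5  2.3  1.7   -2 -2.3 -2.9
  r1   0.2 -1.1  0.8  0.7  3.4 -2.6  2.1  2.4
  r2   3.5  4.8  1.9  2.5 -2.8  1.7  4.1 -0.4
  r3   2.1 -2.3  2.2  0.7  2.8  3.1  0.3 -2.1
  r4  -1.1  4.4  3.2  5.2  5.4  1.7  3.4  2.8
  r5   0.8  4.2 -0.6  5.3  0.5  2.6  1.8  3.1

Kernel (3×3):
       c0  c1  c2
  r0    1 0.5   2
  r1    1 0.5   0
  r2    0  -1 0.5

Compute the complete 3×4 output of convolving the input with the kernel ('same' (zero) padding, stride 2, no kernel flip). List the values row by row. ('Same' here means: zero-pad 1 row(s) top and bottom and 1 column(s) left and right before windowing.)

0.25 4.85 -1.55 -4.05
-3.6 4.6 -2.95 5.65
-2.8 9.45 17 2.2

Output[0,0]: The receptive field on the zero-padded input at this output position is [0 0 0 / 0 2 2.8 / 0 0.2 -1.1]. Elementwise product with the kernel and sum: 0·1 + 0·0.5 + 0·2 + 0·1 + 2·0.5 + 0.2·-1 + -1.1·0.5.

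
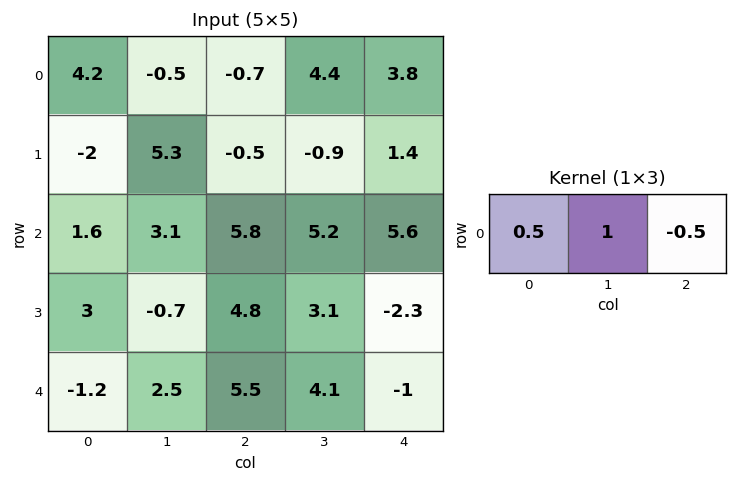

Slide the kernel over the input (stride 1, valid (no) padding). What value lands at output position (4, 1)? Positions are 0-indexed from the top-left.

4.7

The receptive field on the input at this output position is [2.5 5.5 4.1]. Elementwise product with the kernel and sum: 2.5·0.5 + 5.5·1 + 4.1·-0.5.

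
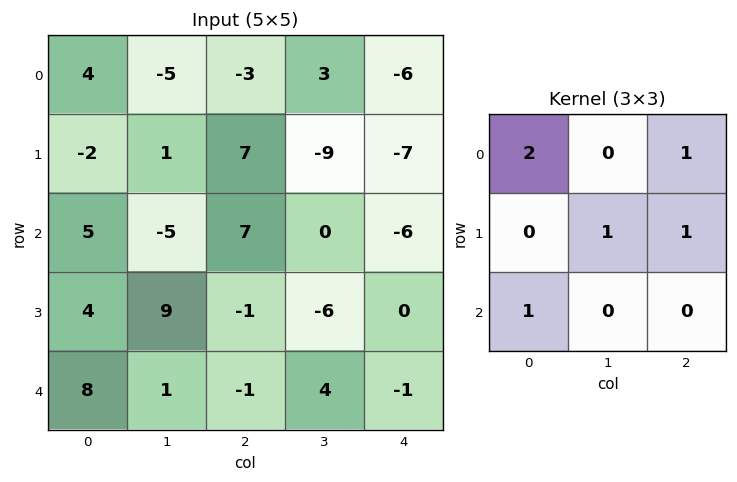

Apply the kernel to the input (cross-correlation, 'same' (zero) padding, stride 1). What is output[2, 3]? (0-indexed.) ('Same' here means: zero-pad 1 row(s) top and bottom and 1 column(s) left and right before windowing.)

0

The receptive field on the zero-padded input at this output position is [7 -9 -7 / 7 0 -6 / -1 -6 0]. Elementwise product with the kernel and sum: 7·2 + -7·1 + 0·1 + -6·1 + -1·1.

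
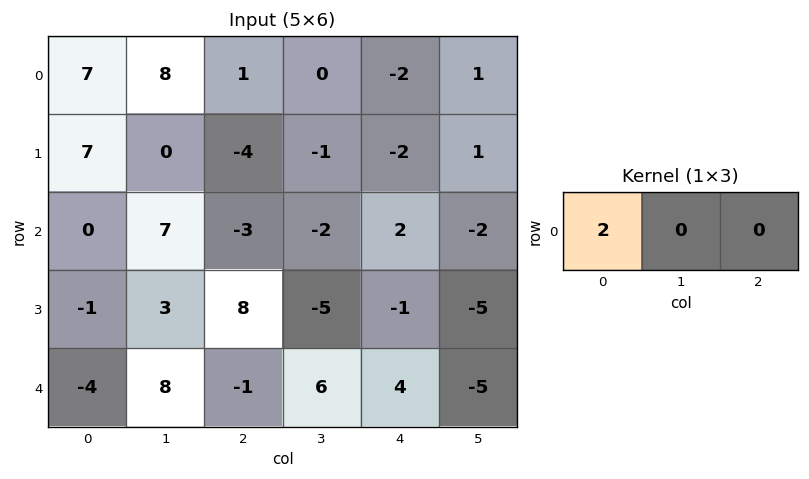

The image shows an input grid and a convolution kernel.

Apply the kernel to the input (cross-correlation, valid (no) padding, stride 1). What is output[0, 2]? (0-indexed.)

The receptive field on the input at this output position is [1 0 -2]. Elementwise product with the kernel and sum: 1·2.

2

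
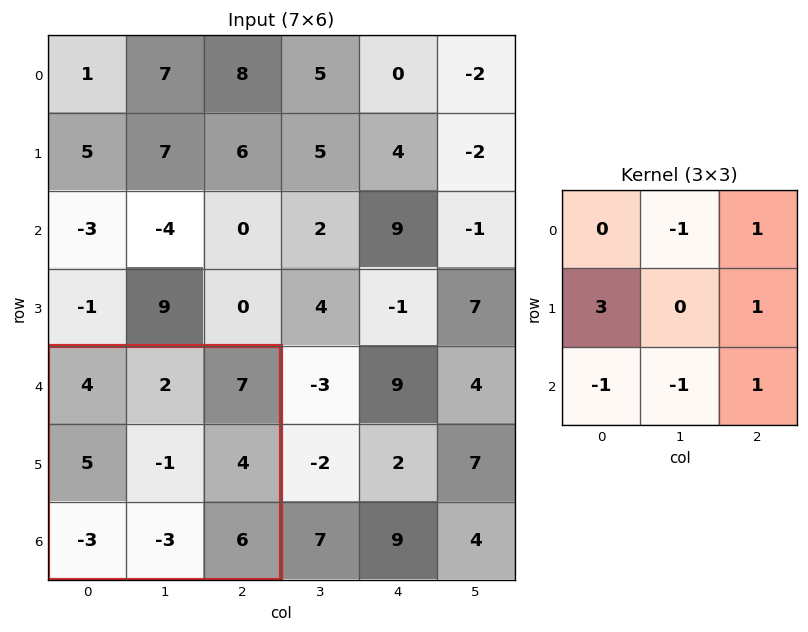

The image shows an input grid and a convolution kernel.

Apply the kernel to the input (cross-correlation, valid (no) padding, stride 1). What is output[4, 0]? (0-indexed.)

36

The receptive field on the input at this output position is [4 2 7 / 5 -1 4 / -3 -3 6]. Elementwise product with the kernel and sum: 2·-1 + 7·1 + 5·3 + 4·1 + -3·-1 + -3·-1 + 6·1.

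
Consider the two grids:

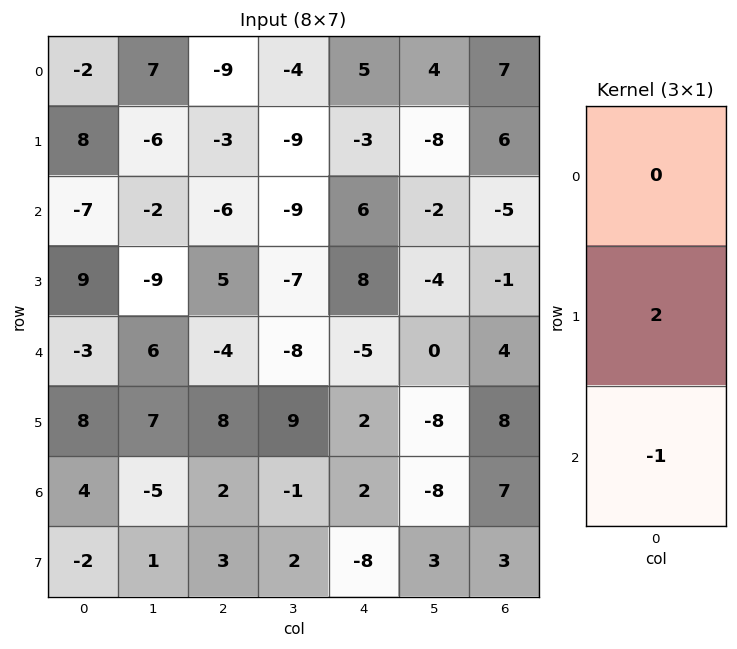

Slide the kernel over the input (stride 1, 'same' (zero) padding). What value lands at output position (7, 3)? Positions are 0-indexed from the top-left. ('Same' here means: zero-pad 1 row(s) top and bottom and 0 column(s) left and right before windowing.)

4

The receptive field on the zero-padded input at this output position is [-1 / 2 / 0]. Elementwise product with the kernel and sum: 2·2 + 0·-1.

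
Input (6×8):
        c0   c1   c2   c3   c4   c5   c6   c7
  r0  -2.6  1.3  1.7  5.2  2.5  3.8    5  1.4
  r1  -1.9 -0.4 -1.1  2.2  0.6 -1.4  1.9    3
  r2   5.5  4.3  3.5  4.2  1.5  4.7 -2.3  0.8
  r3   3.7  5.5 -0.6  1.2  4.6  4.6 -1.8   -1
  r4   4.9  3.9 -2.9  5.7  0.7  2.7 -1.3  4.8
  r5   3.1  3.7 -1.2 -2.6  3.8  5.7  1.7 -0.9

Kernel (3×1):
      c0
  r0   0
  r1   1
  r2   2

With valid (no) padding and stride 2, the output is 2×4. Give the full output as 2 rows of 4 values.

9.1 5.9 3.6 -2.7
13.5 -6.4 6 -4.4

Output[0,0]: The receptive field on the input at this output position is [-2.6 / -1.9 / 5.5]. Elementwise product with the kernel and sum: -1.9·1 + 5.5·2.
Output[0,1]: The receptive field on the input at this output position is [1.7 / -1.1 / 3.5]. Elementwise product with the kernel and sum: -1.1·1 + 3.5·2.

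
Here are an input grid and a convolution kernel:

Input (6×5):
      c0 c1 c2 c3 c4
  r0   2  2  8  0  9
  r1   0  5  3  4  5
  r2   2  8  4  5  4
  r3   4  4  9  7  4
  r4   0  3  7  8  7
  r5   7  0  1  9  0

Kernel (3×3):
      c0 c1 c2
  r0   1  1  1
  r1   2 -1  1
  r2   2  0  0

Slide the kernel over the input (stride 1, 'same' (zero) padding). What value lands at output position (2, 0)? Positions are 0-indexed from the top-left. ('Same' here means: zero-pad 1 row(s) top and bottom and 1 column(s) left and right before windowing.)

11

The receptive field on the zero-padded input at this output position is [0 0 5 / 0 2 8 / 0 4 4]. Elementwise product with the kernel and sum: 0·1 + 0·1 + 5·1 + 0·2 + 2·-1 + 8·1 + 0·2.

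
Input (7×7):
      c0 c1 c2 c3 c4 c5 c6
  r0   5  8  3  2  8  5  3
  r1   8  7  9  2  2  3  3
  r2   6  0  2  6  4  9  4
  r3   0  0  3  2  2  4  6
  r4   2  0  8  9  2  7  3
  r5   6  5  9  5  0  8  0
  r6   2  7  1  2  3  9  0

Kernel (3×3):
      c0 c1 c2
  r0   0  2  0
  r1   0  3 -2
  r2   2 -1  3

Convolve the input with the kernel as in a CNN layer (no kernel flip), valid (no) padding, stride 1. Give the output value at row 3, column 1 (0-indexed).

The receptive field on the input at this output position is [0 3 2 / 0 8 9 / 5 9 5]. Elementwise product with the kernel and sum: 3·2 + 8·3 + 9·-2 + 5·2 + 9·-1 + 5·3.

28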